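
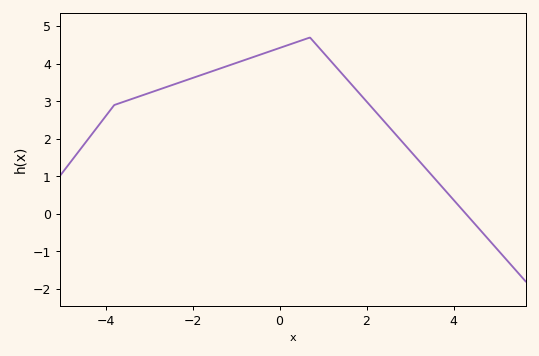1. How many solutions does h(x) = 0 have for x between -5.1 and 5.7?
1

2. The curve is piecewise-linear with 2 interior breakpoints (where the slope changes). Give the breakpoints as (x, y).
(-3.8, 2.9); (0.7, 4.7)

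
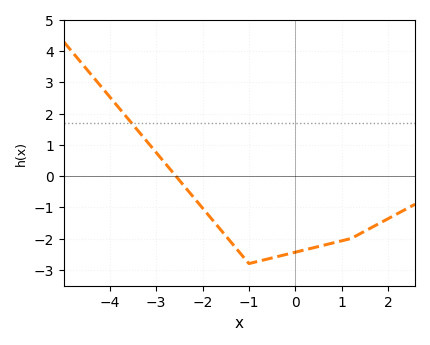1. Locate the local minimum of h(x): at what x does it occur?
-1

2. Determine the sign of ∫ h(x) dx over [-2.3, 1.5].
negative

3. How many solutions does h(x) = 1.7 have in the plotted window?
1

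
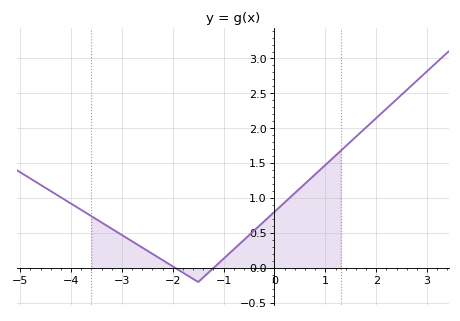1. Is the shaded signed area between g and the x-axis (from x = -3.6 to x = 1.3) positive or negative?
positive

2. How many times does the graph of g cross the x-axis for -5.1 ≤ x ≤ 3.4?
2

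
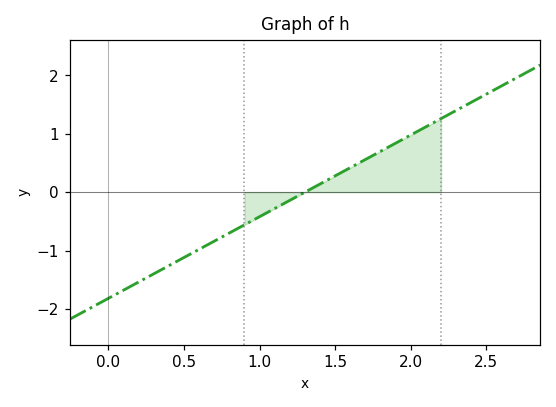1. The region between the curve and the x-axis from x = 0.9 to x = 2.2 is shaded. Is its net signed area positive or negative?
positive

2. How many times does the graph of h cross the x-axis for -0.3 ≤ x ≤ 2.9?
1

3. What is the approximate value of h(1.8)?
0.7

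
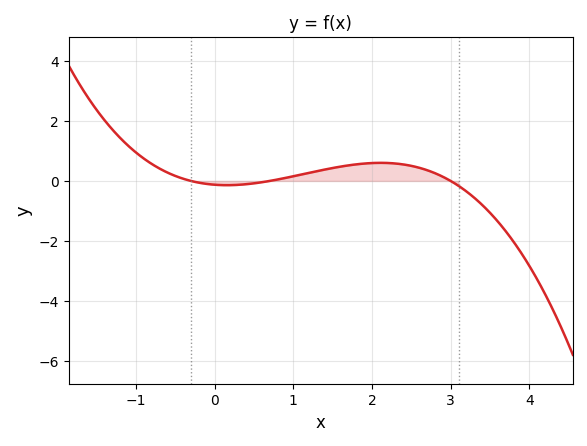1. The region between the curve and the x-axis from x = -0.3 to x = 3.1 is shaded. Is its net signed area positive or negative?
positive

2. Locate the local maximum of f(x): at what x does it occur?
2.11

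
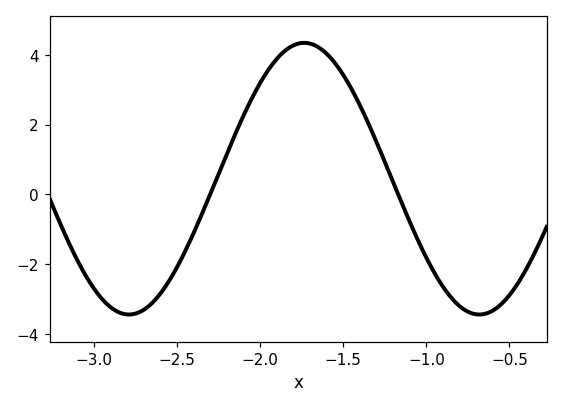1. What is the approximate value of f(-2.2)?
1.2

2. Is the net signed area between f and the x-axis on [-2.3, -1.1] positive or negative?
positive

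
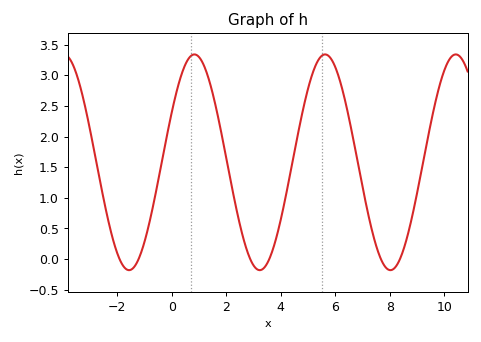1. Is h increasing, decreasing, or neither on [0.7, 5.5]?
neither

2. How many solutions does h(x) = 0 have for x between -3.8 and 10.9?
6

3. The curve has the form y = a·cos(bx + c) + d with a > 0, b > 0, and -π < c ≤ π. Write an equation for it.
y = 1.76cos(1.31x - 1.09) + 1.58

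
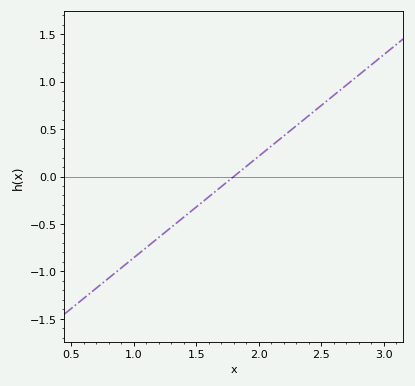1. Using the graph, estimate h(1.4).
-0.428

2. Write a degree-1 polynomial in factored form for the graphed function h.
y = 1.07(x - 1.8)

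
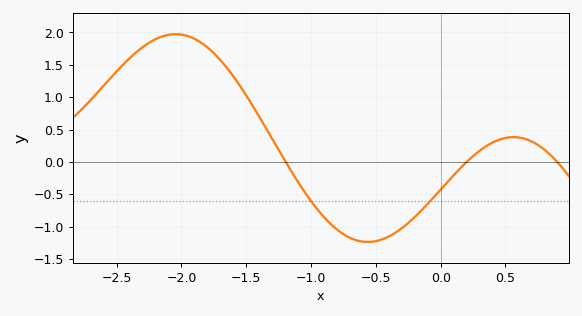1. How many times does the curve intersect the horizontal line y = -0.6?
2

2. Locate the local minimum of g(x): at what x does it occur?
-0.562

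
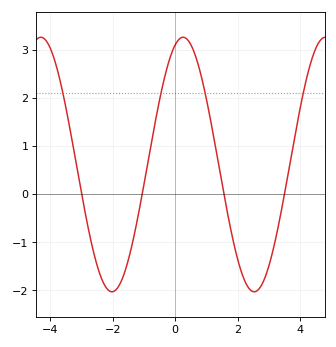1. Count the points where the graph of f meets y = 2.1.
4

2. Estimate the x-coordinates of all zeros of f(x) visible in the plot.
-2.99, -1.06, 1.56, 3.5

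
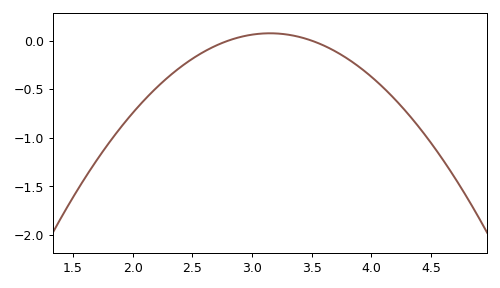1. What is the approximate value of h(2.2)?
-0.484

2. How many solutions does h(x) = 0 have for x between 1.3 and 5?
2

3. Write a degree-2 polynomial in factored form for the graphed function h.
y = -0.62(x - 2.8)(x - 3.5)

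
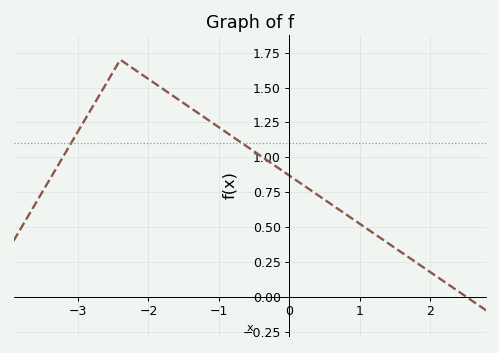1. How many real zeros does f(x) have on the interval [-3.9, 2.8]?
1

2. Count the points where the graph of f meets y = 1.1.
2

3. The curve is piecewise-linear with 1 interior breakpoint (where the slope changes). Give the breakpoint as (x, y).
(-2.4, 1.7)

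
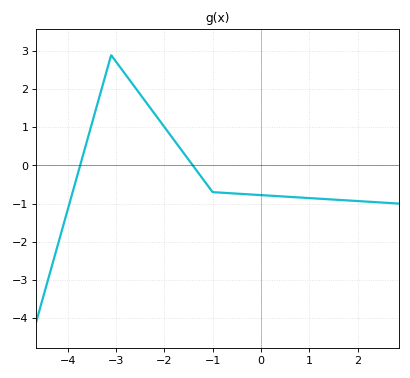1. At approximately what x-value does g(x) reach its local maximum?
-3.1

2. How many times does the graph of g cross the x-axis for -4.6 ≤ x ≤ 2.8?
2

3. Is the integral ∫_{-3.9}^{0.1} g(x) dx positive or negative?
positive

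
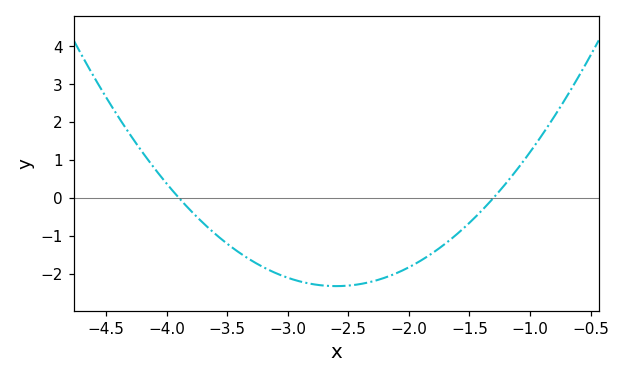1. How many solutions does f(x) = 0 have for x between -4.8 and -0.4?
2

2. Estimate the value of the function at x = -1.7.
-1.21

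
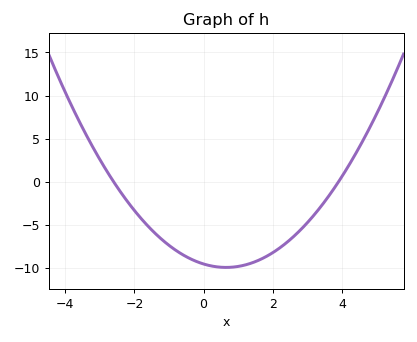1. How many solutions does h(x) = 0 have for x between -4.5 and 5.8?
2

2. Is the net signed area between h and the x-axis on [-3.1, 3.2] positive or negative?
negative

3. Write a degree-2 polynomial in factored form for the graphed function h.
y = 0.94(x + 2.6)(x - 3.9)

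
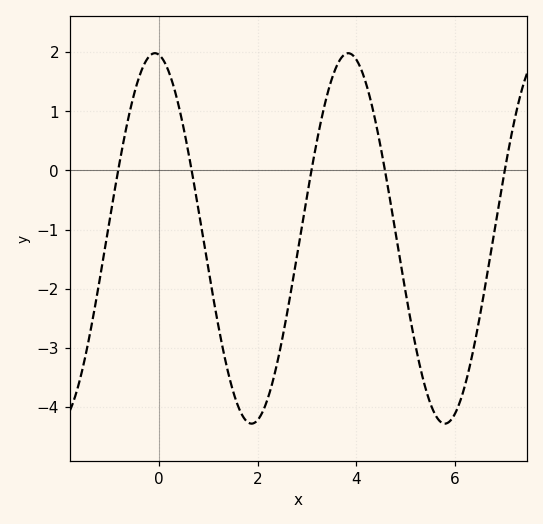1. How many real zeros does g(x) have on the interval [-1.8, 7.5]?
5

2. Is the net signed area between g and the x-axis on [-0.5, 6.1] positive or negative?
negative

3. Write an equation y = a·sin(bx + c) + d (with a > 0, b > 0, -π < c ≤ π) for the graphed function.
y = 3.13sin(1.6x + 1.71) - 1.15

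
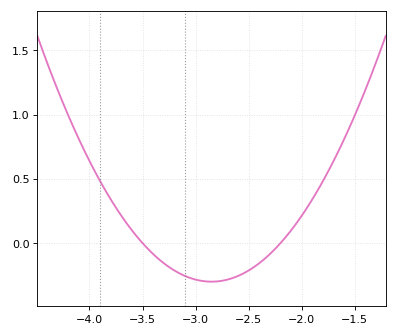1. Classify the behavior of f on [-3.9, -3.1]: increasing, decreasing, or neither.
decreasing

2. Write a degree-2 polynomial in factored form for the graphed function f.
y = 0.71(x + 3.5)(x + 2.2)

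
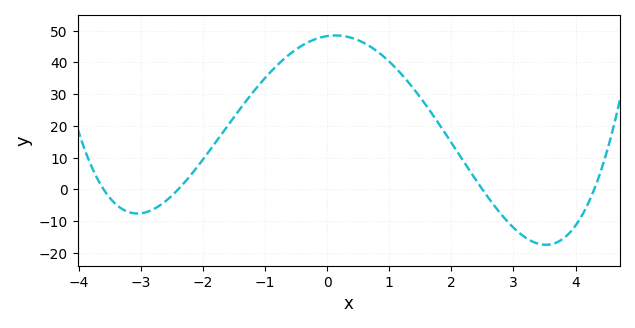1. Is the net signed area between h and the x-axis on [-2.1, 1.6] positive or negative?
positive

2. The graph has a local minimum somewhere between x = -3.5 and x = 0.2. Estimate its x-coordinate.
-3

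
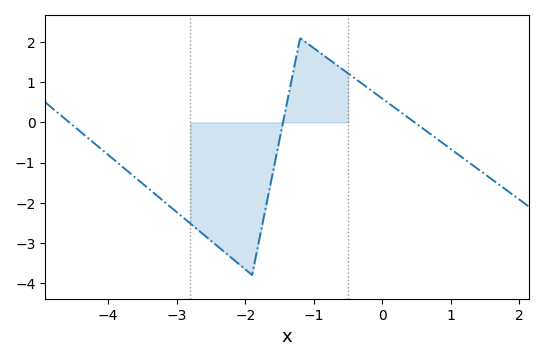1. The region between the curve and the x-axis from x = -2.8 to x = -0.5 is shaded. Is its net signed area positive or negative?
negative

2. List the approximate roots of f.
-4.57, -1.45, 0.471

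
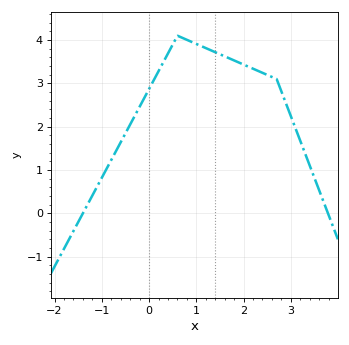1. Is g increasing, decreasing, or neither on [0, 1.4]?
neither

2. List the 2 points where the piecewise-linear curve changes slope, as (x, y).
(0.6, 4.1); (2.7, 3.1)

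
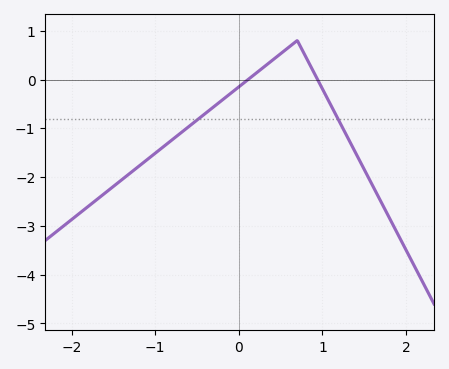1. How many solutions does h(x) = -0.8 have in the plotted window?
2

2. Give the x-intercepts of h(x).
0.1, 0.9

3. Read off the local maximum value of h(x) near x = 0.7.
0.8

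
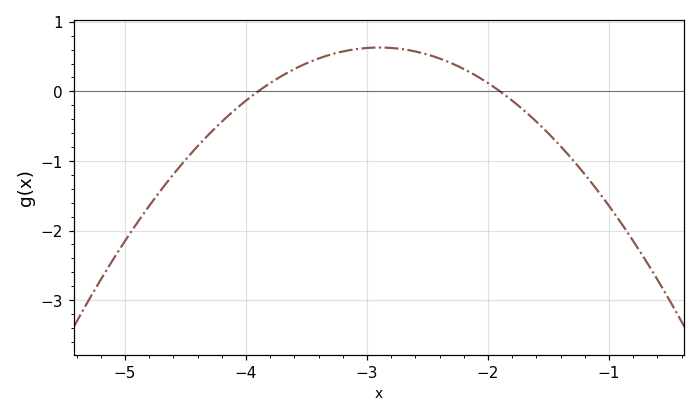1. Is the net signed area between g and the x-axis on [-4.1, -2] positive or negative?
positive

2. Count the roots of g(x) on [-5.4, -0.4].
2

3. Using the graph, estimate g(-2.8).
0.6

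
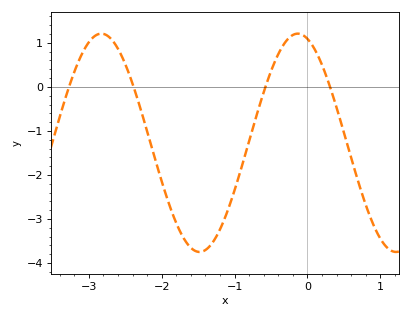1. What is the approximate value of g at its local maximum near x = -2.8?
1.21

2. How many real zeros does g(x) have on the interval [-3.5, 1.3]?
4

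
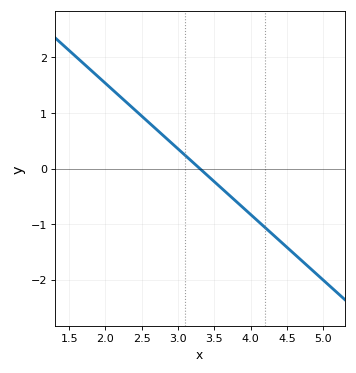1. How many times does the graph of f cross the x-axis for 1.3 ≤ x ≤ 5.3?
1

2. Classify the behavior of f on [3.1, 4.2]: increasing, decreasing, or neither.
decreasing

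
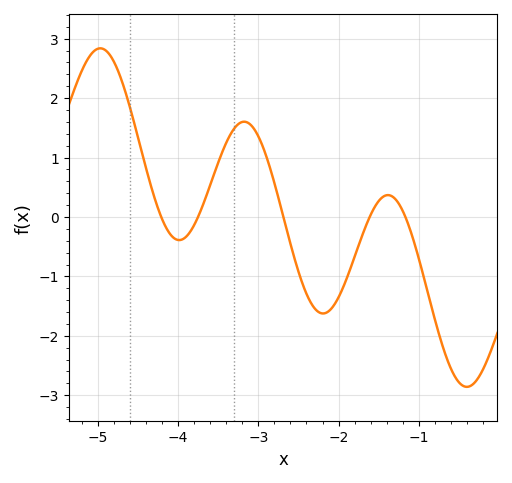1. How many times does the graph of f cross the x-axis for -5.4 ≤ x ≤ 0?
5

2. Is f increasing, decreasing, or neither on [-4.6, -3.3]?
neither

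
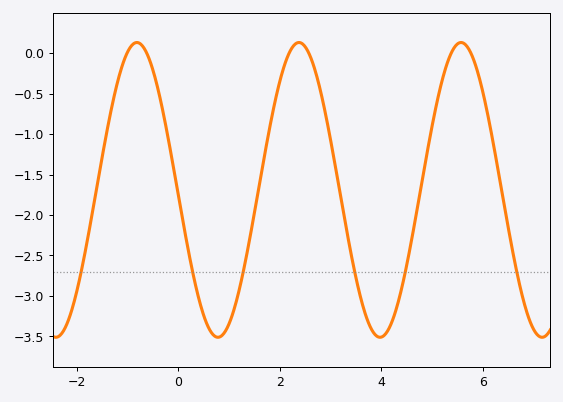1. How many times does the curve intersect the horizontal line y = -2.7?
6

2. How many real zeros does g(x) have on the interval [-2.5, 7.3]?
6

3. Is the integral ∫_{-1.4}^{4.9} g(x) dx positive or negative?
negative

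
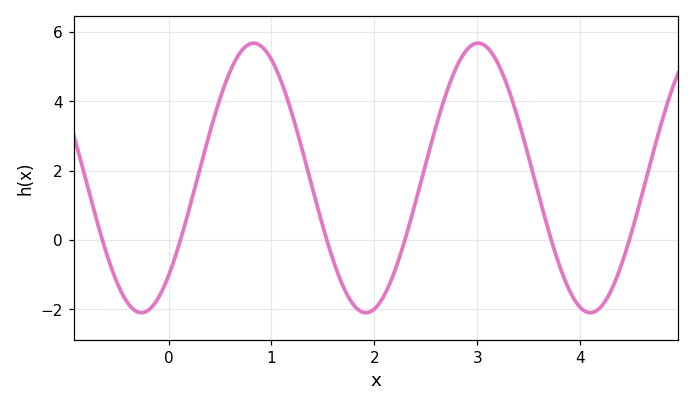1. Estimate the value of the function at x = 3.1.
5.6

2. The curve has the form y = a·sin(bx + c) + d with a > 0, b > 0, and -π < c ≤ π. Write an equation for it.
y = 3.89sin(2.9x - 0.81) + 1.79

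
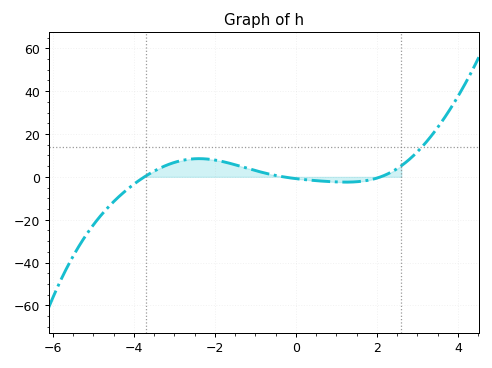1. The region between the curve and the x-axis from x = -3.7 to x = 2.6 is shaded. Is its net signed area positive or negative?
positive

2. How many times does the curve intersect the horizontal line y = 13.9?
1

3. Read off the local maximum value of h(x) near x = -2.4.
8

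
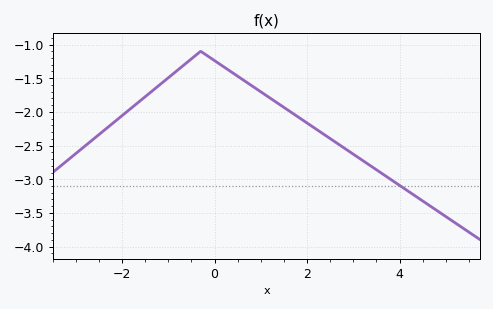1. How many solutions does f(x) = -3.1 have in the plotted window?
1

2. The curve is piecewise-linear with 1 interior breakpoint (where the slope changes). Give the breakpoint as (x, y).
(-0.3, -1.1)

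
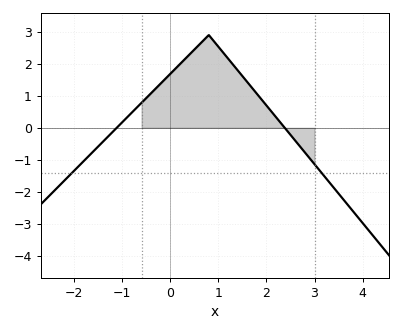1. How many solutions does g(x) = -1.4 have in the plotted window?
2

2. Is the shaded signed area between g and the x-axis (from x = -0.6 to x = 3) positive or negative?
positive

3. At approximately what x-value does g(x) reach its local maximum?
0.799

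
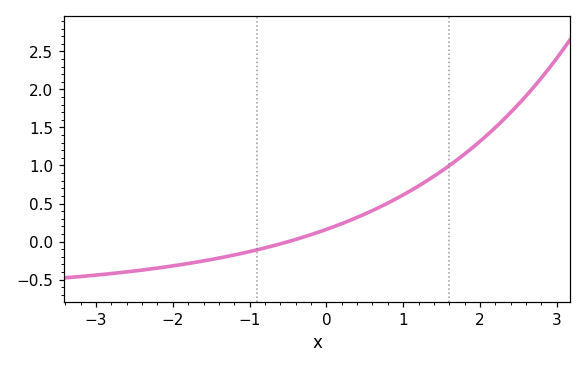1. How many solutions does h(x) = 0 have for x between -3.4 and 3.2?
1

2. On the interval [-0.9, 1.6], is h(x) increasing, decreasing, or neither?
increasing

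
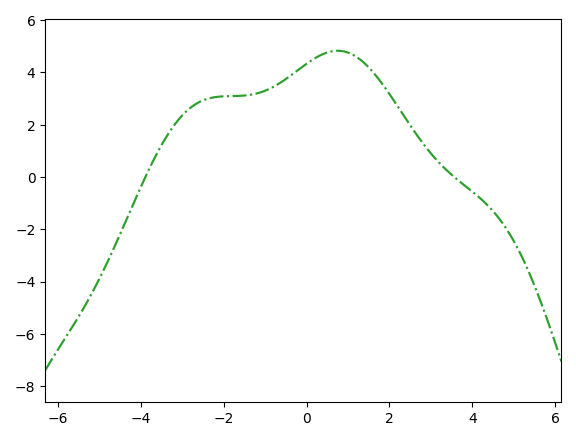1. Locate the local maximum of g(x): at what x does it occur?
0.8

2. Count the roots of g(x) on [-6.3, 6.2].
2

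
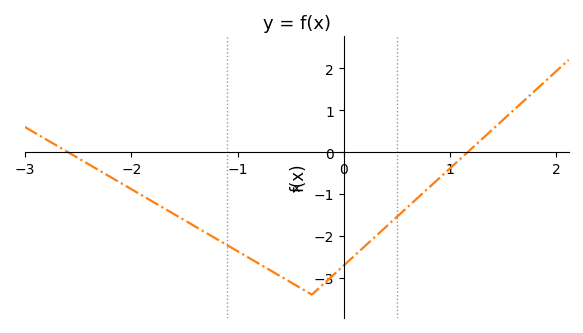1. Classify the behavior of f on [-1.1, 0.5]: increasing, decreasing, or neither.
neither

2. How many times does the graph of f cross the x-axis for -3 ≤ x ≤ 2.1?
2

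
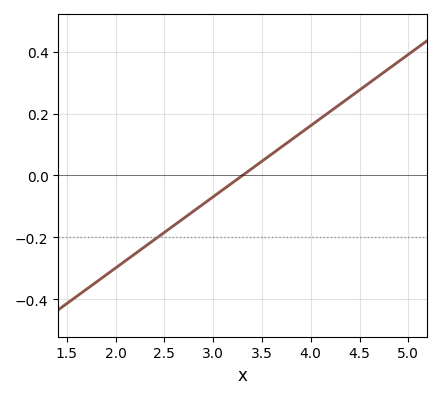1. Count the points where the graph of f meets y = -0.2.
1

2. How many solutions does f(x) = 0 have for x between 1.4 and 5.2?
1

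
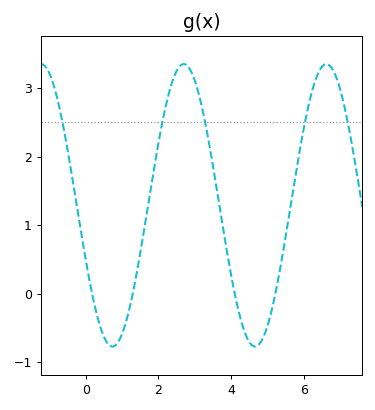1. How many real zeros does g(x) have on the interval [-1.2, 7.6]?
4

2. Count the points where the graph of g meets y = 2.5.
5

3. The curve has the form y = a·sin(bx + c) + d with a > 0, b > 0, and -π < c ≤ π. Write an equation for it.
y = 2.06sin(1.6x - 2.74) + 1.29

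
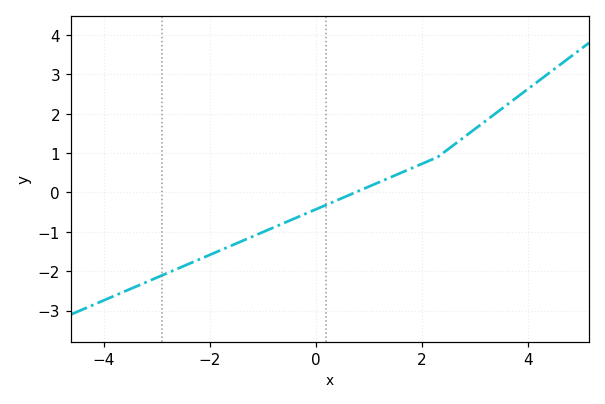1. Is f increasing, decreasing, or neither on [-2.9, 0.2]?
increasing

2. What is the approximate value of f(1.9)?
0.7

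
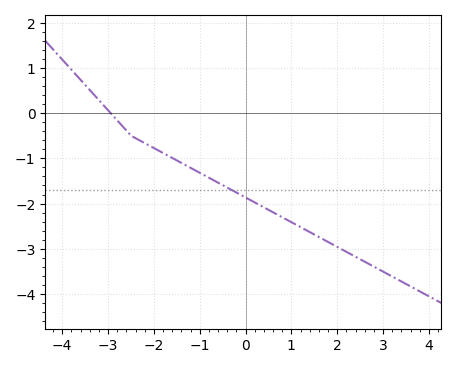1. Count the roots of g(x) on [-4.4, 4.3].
1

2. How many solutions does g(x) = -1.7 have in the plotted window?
1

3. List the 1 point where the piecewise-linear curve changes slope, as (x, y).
(-2.5, -0.5)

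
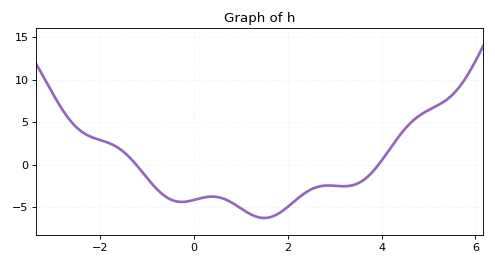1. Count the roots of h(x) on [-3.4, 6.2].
2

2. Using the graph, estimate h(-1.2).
-0.234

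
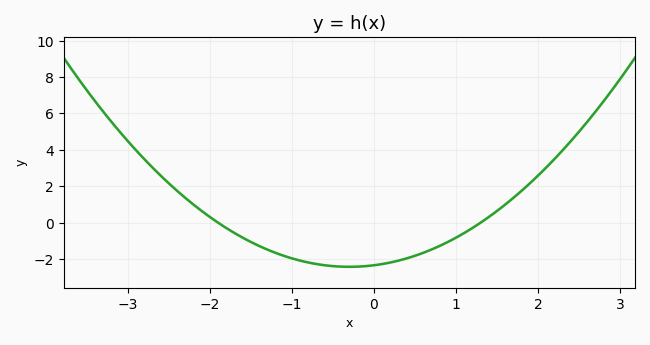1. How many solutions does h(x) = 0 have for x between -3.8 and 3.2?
2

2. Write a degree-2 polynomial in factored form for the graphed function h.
y = 0.95(x + 1.9)(x - 1.3)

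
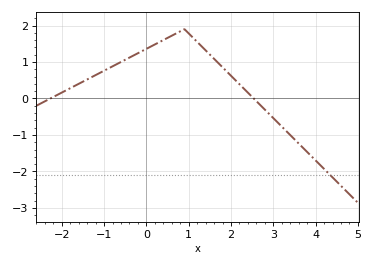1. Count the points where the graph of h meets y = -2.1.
1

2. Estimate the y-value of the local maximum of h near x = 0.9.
1.9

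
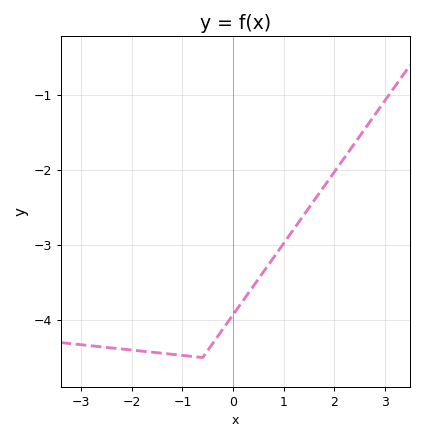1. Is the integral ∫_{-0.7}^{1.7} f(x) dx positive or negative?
negative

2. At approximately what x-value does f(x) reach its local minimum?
-0.6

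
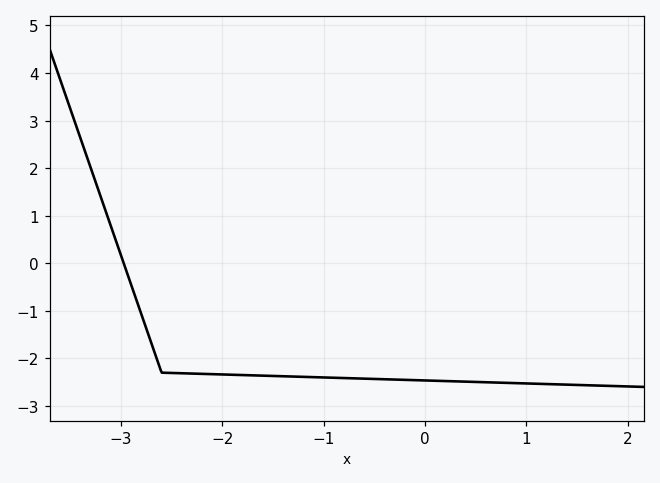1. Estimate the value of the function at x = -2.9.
-0.452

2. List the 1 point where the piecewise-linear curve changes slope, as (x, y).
(-2.6, -2.3)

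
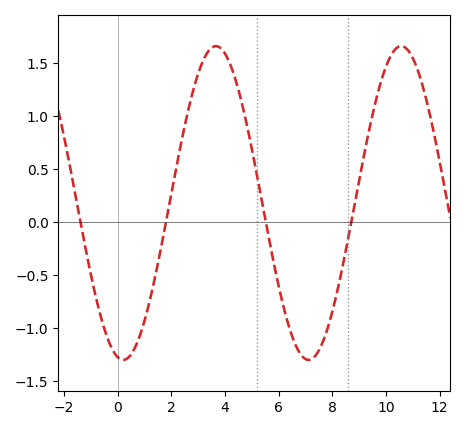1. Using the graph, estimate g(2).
0.25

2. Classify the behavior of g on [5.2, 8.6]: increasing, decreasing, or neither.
neither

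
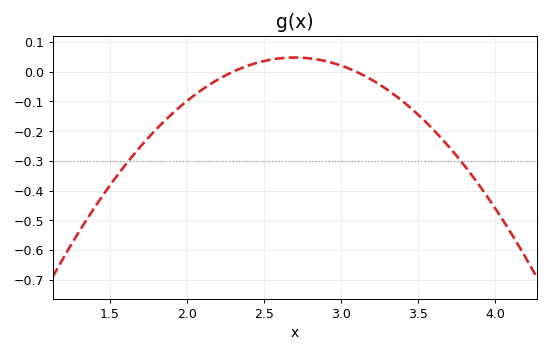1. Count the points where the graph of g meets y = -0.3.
2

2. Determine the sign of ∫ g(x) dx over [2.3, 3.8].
negative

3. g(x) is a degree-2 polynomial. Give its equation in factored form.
y = -0.3(x - 2.3)(x - 3.1)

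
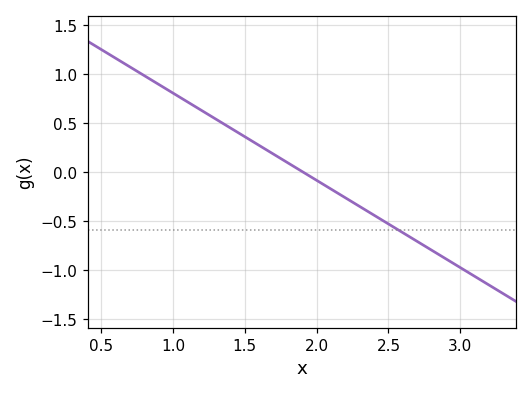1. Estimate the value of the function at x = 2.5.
-0.55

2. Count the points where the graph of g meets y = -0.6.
1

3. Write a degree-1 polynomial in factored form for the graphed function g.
y = -0.89(x - 1.9)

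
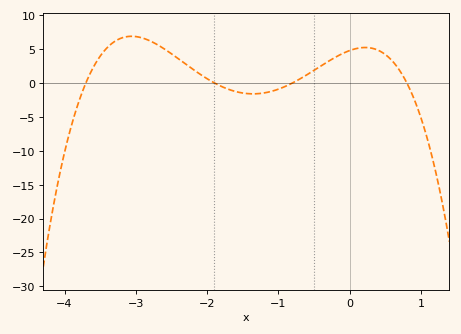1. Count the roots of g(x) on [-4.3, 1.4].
4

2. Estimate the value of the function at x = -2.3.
2.76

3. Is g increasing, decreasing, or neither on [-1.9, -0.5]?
neither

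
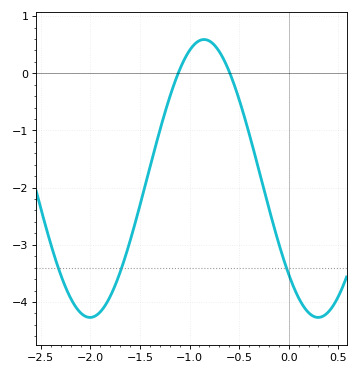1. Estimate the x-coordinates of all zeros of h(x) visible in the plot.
-1.1, -0.6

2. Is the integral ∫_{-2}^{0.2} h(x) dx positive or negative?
negative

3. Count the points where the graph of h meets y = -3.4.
3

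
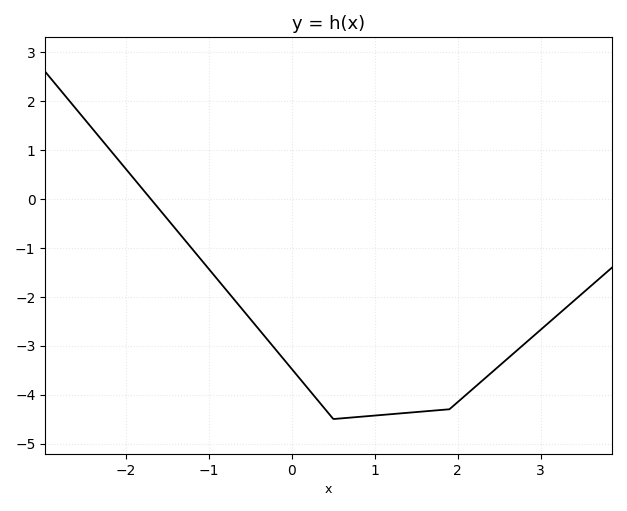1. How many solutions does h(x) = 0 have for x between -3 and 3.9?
1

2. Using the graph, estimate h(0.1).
-3.68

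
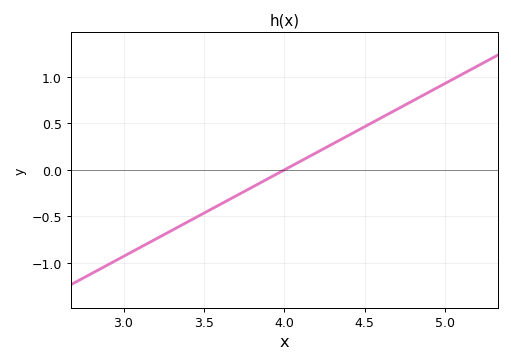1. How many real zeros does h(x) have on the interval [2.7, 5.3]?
1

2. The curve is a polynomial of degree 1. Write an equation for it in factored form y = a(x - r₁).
y = 0.93(x - 4)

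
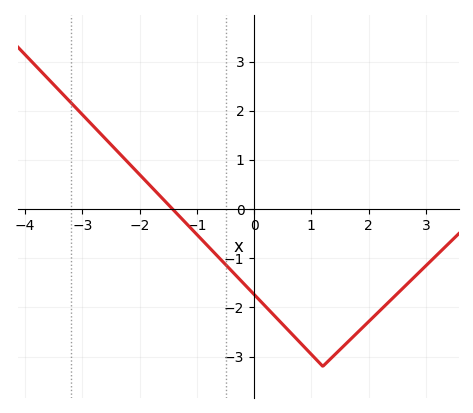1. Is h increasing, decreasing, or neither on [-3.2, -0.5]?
decreasing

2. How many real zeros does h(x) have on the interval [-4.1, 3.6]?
1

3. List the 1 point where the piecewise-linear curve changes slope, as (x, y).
(1.2, -3.2)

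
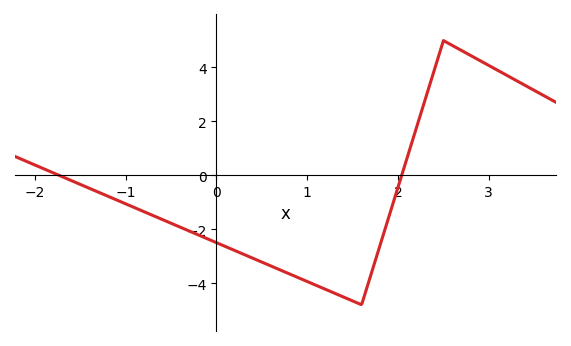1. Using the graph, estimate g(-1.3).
-0.622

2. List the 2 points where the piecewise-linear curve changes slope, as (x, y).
(1.6, -4.8); (2.5, 5)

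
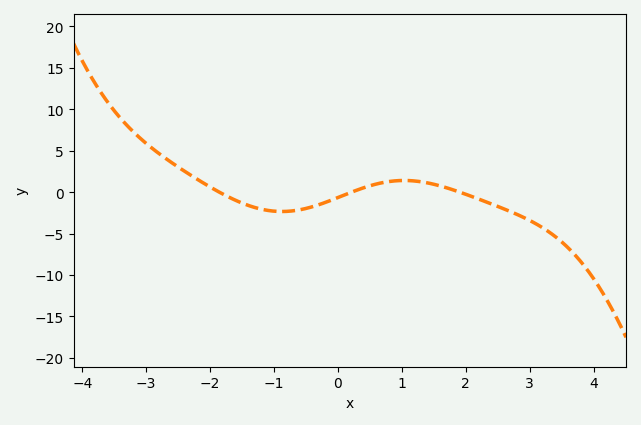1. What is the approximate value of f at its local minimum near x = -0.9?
-2.34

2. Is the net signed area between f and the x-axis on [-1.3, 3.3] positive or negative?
negative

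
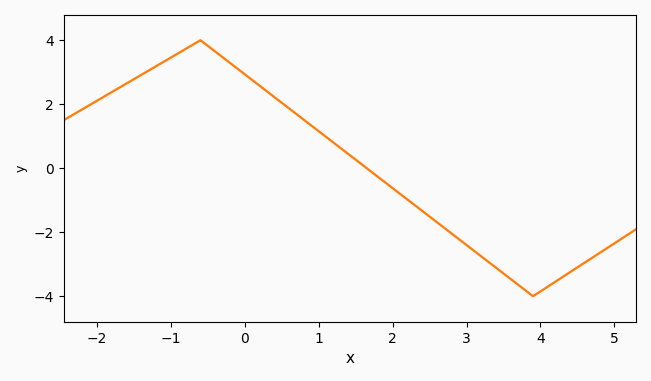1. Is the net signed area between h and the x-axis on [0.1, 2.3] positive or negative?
positive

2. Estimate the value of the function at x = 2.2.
-0.978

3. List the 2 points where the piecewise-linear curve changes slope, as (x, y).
(-0.6, 4); (3.9, -4)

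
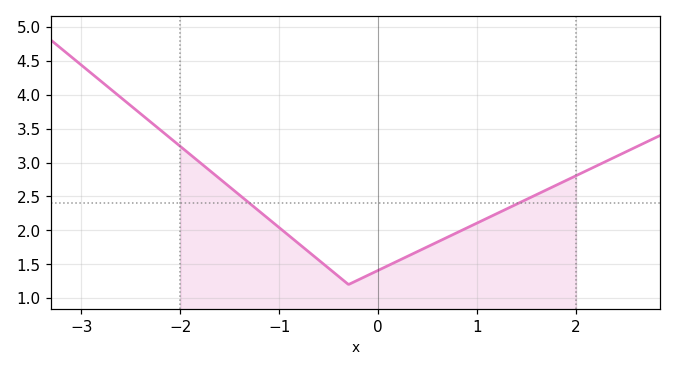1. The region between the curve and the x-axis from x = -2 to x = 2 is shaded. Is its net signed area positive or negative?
positive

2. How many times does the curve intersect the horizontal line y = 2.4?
2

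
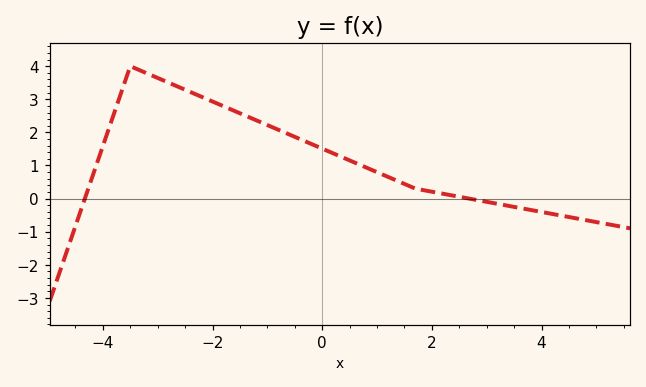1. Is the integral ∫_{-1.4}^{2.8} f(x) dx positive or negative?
positive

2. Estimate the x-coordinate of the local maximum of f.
-3.5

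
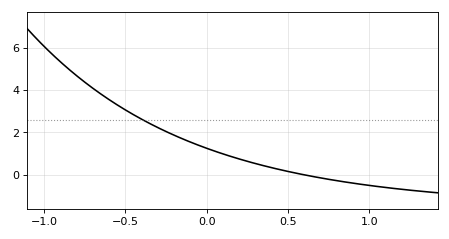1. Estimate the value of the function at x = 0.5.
0.156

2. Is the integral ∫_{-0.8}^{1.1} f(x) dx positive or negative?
positive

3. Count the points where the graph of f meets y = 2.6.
1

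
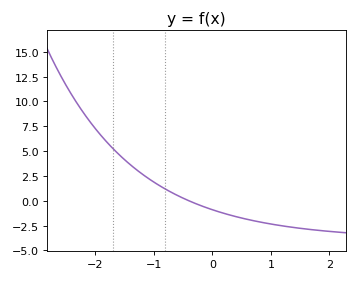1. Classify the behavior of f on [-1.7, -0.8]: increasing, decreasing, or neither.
decreasing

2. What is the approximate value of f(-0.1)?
-0.697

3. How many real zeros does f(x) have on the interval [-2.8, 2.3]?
1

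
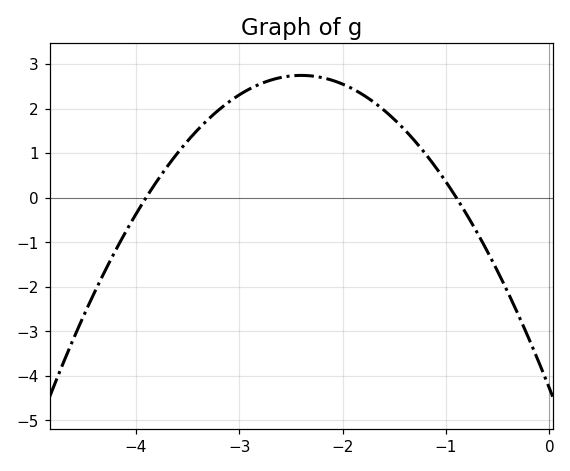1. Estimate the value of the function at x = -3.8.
0.4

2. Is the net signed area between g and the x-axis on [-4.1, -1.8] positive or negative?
positive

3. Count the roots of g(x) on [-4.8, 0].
2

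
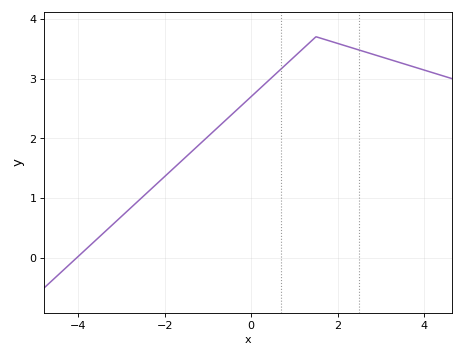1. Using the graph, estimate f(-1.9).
1.4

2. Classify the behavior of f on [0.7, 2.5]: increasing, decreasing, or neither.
neither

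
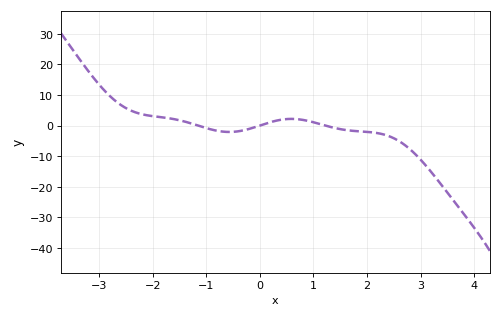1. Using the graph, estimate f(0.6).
2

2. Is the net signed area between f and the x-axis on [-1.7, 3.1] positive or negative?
negative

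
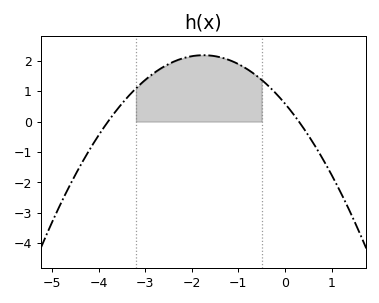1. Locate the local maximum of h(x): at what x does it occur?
-1.75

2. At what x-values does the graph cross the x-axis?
-3.8, 0.3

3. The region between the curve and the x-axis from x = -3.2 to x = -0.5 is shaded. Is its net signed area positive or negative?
positive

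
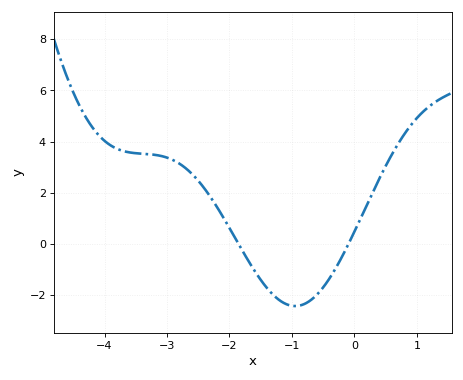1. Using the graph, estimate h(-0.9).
-2.41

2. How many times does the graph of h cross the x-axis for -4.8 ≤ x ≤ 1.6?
2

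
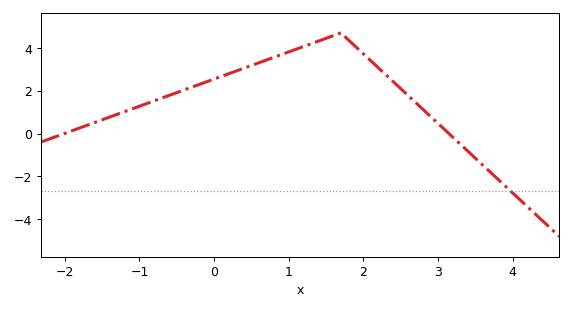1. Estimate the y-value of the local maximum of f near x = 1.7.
4.6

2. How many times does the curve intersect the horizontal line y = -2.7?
1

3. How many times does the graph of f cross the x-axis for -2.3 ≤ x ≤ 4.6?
2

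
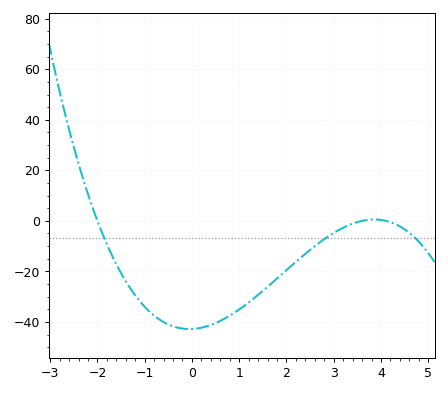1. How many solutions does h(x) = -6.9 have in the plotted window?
3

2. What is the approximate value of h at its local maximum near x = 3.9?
0.53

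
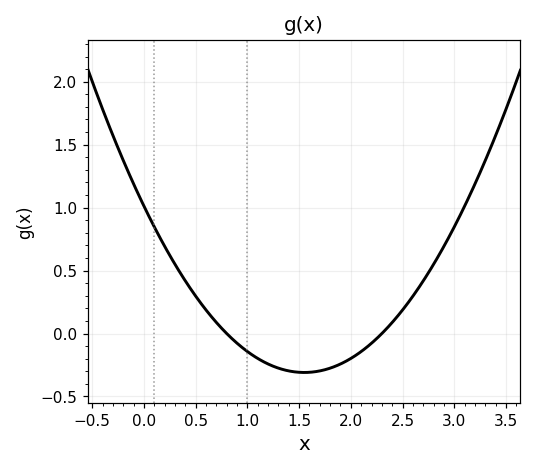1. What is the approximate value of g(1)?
-0.143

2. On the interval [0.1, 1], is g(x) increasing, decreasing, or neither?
decreasing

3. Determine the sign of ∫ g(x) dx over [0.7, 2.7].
negative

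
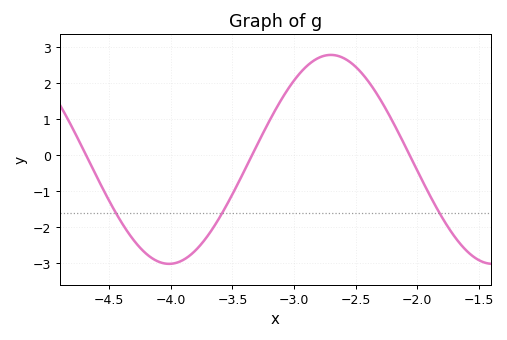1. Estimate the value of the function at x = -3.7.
-2.2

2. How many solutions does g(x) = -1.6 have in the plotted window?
3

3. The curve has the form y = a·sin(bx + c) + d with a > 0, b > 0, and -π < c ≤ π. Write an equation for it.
y = 2.89sin(2.4x + 1.7) - 0.12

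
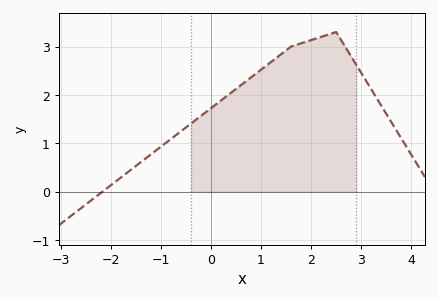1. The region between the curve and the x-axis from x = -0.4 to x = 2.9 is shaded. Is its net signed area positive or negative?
positive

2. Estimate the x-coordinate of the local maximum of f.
2.5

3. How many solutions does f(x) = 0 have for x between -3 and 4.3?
1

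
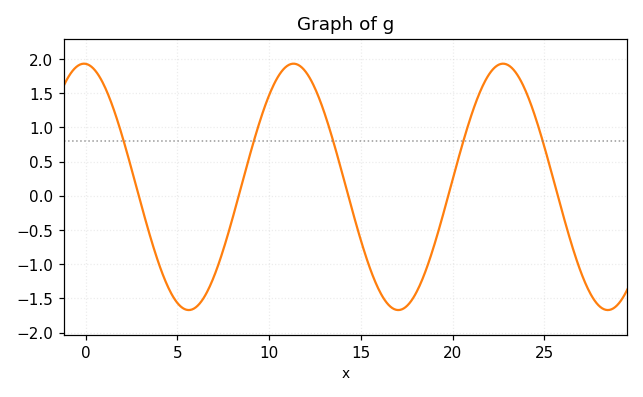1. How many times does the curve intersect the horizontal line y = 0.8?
5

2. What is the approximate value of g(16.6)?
-1.62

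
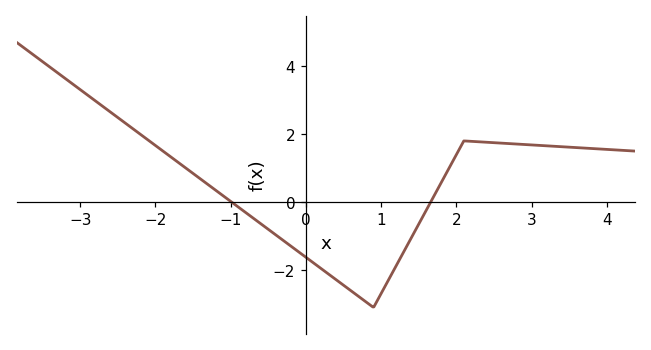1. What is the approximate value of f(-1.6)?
1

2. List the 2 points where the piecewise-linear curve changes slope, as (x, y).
(0.9, -3.1); (2.1, 1.8)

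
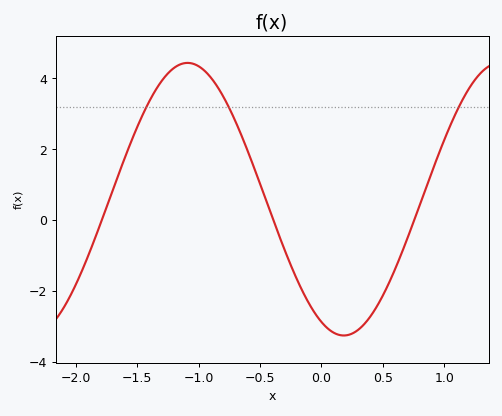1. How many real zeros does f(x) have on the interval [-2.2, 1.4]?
3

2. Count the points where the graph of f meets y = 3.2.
3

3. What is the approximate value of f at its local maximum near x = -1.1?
4.43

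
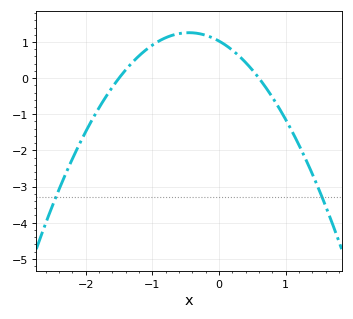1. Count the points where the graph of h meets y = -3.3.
2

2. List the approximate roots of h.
-1.5, 0.6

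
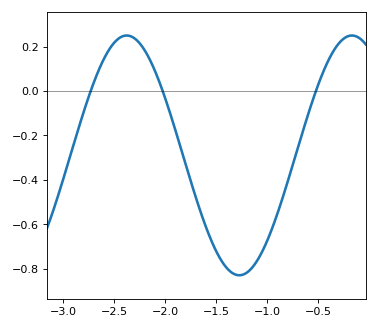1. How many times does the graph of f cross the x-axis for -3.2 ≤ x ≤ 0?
3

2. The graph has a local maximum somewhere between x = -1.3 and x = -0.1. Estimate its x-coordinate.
-0.172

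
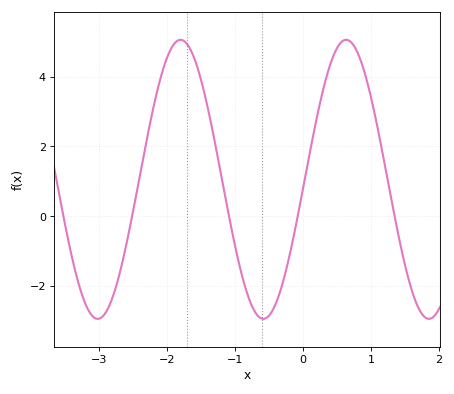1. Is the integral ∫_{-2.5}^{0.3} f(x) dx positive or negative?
positive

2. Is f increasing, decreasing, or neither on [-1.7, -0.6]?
decreasing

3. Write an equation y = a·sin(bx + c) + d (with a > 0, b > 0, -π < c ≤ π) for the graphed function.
y = 3.99sin(2.58x - 0.07) + 1.06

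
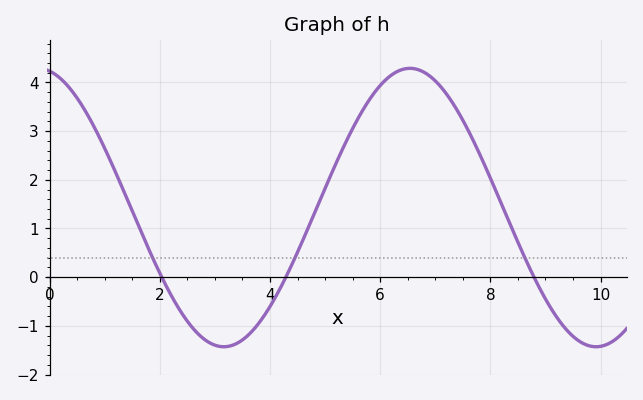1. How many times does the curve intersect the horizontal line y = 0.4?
3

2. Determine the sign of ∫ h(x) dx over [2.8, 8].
positive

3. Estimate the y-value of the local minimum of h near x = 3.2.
-1.43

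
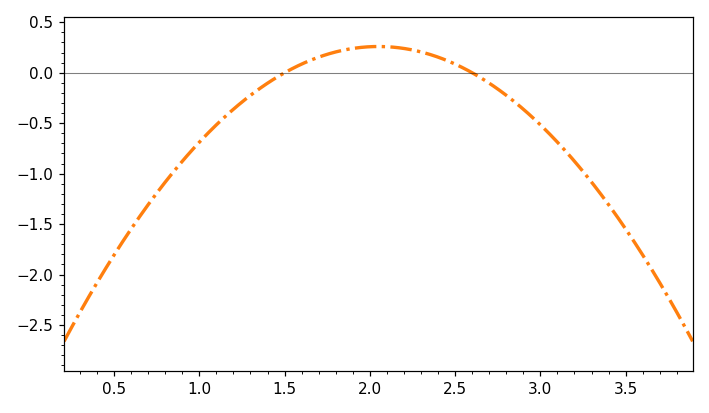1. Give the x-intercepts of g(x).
1.5, 2.6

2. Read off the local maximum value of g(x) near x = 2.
0.25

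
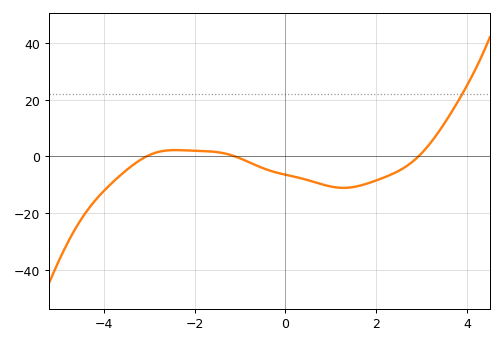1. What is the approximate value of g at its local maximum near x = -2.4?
2.21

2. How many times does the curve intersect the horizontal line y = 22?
1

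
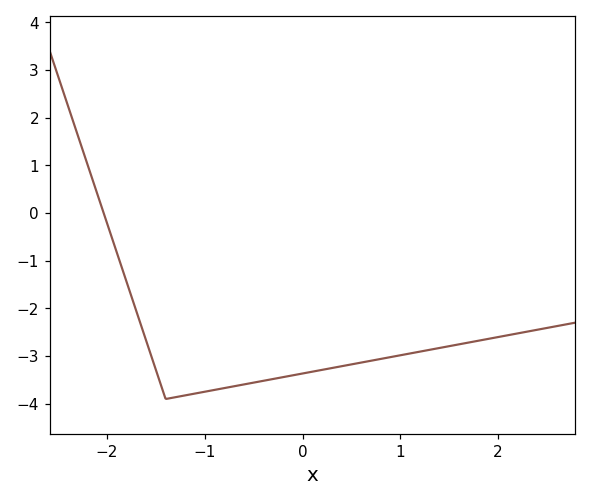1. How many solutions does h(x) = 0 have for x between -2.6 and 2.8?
1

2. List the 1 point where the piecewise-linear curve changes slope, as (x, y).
(-1.4, -3.9)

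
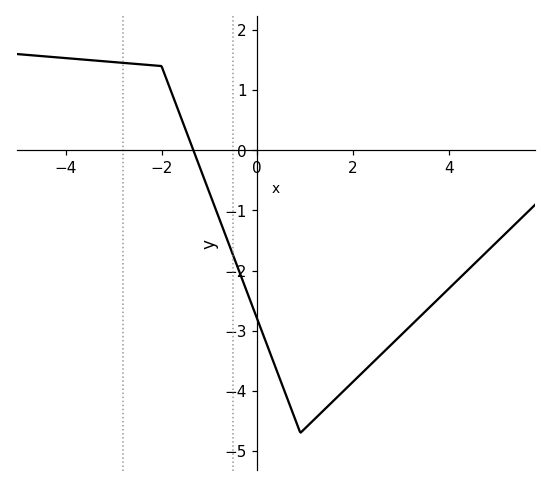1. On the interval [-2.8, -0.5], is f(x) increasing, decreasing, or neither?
decreasing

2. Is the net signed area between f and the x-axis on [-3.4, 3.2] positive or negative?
negative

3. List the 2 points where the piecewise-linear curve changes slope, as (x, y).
(-2, 1.4); (0.9, -4.7)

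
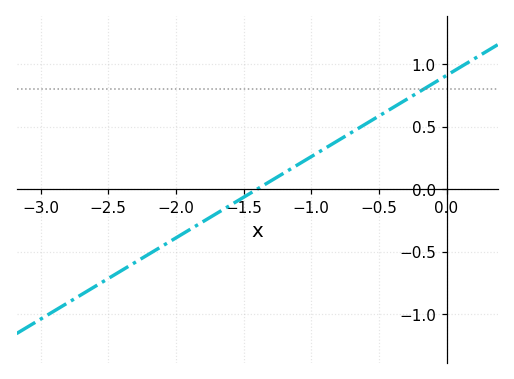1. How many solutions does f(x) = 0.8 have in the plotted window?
1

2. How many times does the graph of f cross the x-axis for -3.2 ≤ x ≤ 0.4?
1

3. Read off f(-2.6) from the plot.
-0.78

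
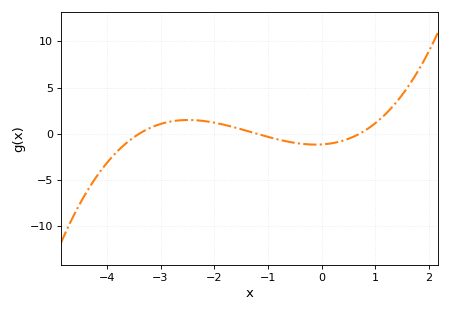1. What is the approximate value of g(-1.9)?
1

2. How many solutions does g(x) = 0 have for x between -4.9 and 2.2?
3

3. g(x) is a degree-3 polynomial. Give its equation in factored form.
y = 0.4(x + 3.4)(x + 1.2)(x - 0.7)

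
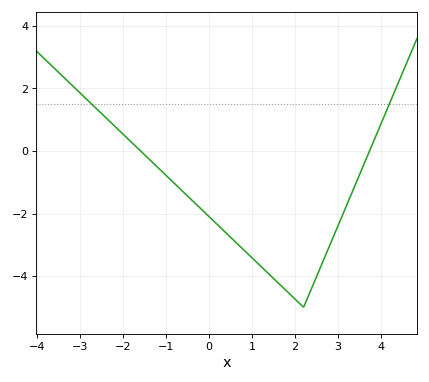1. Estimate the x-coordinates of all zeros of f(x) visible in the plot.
-1.6, 3.8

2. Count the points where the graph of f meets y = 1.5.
2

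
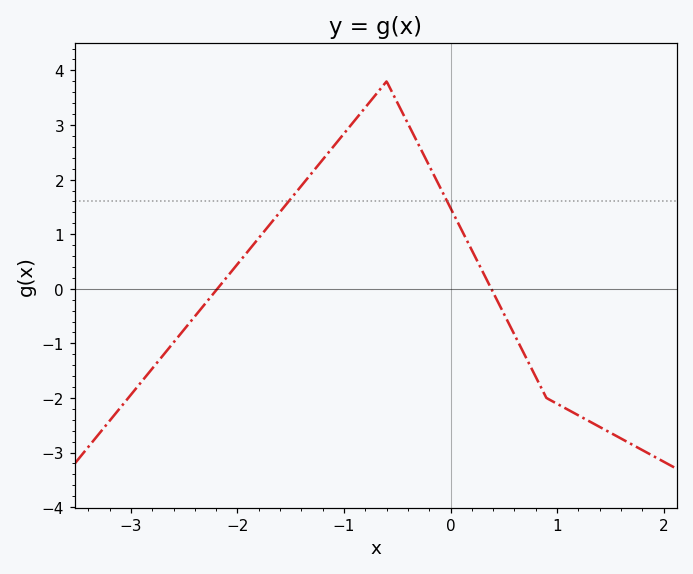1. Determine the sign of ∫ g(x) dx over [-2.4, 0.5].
positive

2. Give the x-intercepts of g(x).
-2.19, 0.383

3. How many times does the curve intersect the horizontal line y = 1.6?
2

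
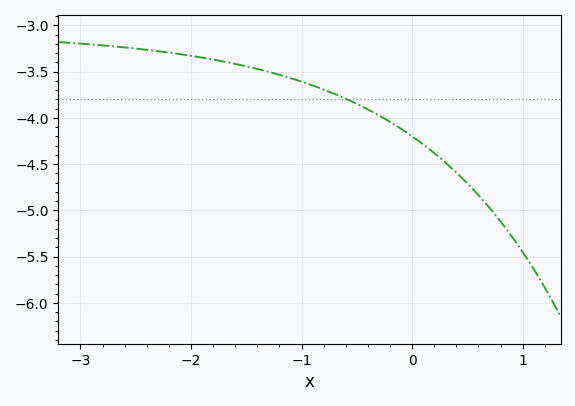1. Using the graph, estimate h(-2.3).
-3.3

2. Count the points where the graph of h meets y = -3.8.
1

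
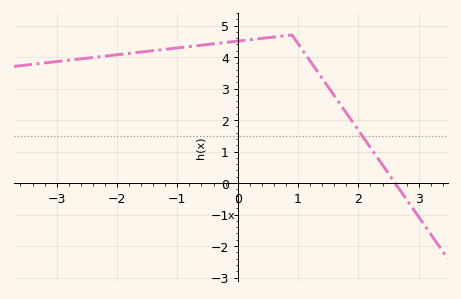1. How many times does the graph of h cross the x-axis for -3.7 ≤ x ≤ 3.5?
1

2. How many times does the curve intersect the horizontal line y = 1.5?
1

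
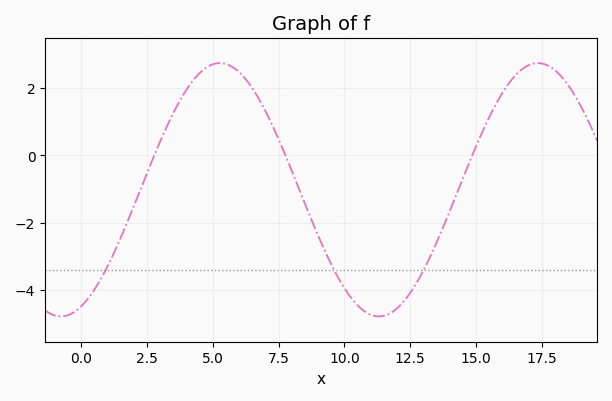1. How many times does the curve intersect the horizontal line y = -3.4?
3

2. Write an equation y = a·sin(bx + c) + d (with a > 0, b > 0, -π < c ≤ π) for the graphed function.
y = 3.77sin(0.52x - 1.17) - 1.02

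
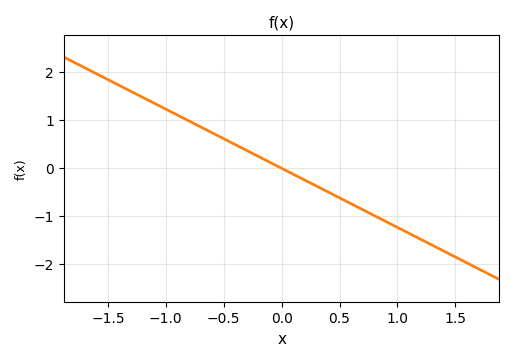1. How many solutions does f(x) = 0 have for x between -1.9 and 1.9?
1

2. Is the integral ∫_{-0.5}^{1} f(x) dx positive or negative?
negative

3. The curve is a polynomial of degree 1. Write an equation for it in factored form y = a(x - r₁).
y = -1.23(x - 0)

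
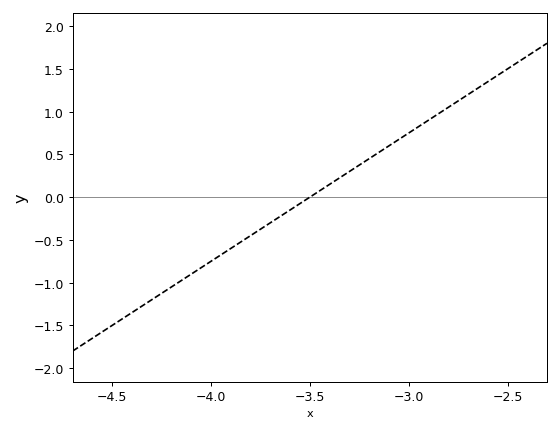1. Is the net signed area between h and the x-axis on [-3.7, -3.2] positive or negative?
positive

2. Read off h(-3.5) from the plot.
0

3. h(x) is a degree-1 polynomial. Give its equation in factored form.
y = 1.5(x + 3.5)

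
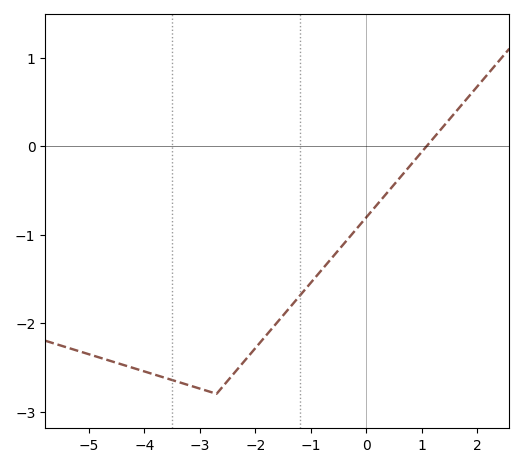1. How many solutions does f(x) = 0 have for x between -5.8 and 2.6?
1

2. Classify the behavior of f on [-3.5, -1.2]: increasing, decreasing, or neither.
neither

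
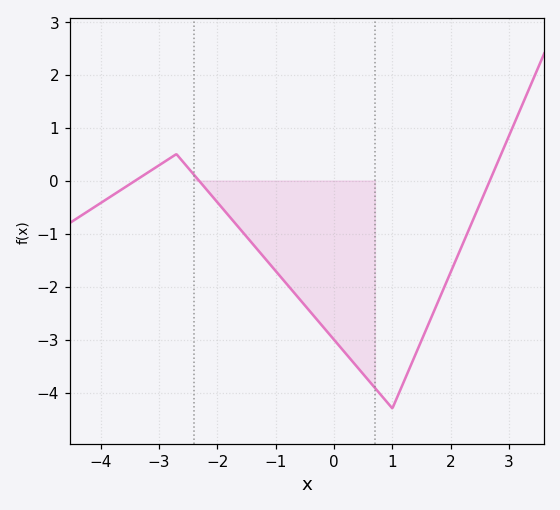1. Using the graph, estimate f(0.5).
-3.7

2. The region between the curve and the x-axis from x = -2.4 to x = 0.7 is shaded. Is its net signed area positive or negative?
negative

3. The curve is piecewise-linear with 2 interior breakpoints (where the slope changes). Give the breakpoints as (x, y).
(-2.7, 0.5); (1, -4.3)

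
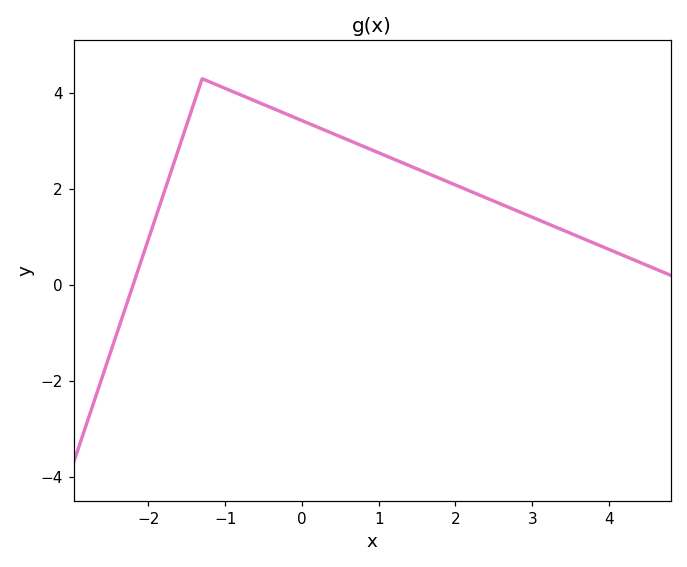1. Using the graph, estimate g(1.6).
2.4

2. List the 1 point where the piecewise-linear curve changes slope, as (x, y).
(-1.3, 4.3)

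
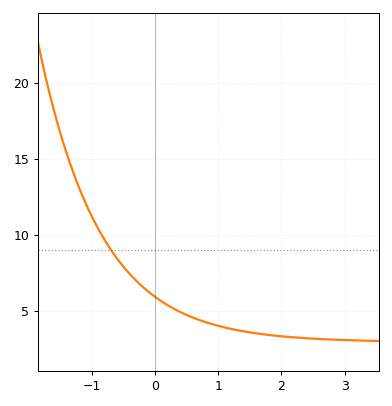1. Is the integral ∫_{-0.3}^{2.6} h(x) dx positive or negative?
positive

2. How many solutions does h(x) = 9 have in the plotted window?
1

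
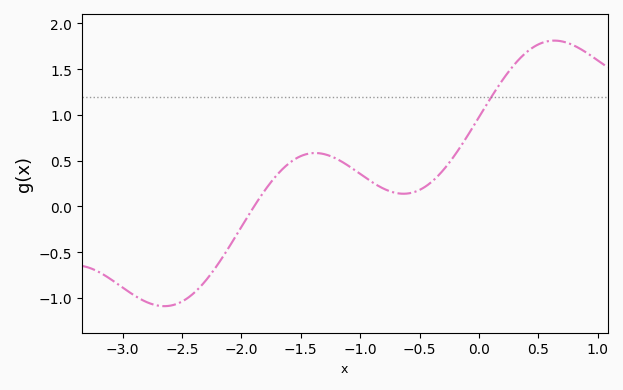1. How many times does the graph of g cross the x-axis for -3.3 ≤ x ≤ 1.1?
1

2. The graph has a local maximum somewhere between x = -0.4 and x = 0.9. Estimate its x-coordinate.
0.635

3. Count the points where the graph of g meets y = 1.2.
1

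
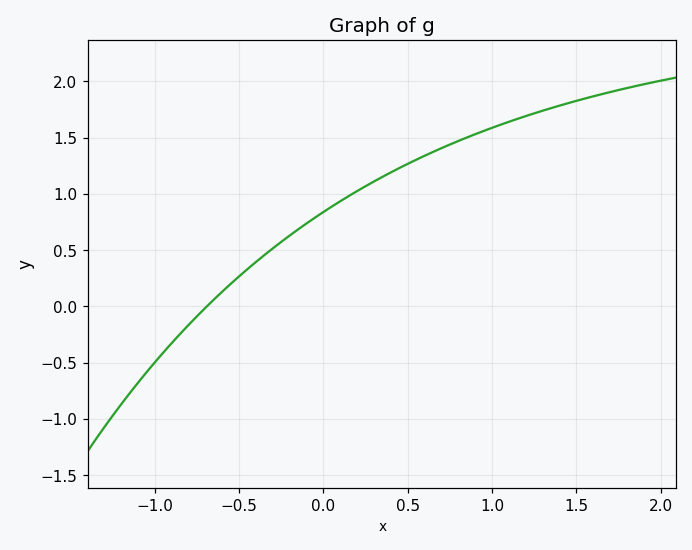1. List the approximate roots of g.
-0.7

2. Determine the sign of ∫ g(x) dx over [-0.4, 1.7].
positive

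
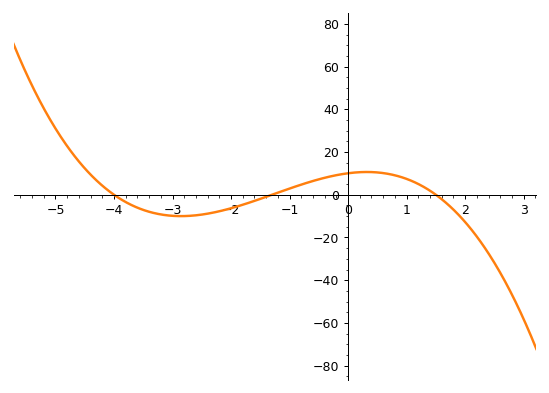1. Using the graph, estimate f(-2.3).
-8.33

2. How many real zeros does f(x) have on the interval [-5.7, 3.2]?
3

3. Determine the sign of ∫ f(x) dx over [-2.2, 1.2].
positive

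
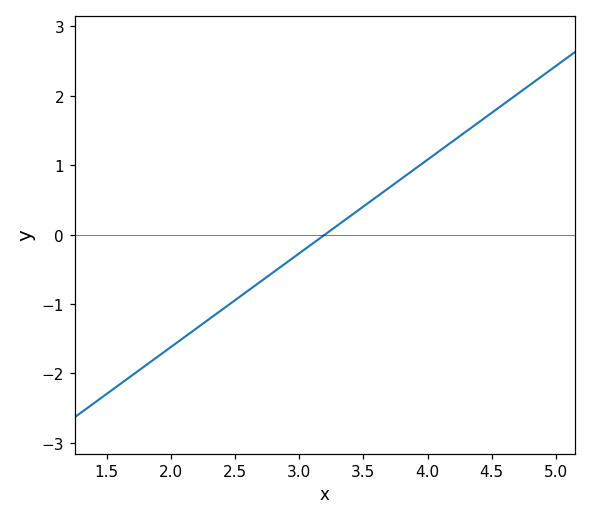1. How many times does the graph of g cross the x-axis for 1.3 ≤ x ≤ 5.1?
1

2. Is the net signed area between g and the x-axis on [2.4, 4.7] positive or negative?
positive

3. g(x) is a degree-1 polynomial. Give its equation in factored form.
y = 1.35(x - 3.2)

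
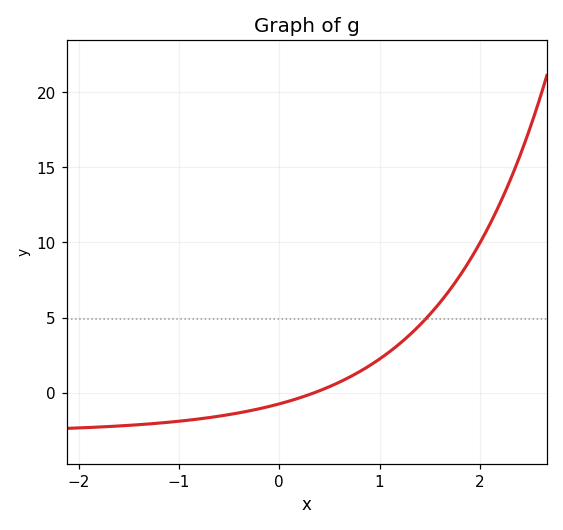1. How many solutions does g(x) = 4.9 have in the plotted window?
1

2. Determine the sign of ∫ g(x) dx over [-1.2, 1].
negative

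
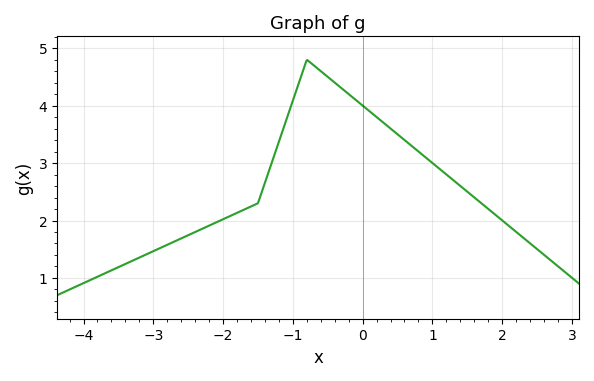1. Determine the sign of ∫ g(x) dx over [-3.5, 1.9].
positive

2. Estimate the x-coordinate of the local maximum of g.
-0.8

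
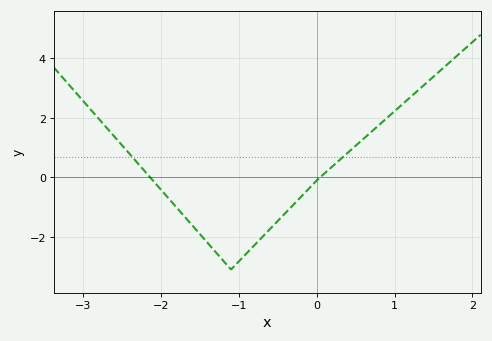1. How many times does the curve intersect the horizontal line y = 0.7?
2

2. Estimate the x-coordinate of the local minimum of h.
-1.1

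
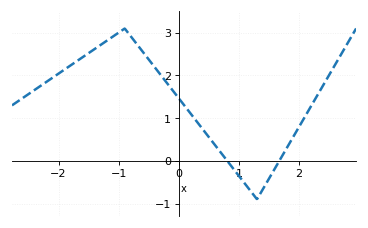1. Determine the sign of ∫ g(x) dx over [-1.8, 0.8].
positive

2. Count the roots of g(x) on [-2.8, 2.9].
2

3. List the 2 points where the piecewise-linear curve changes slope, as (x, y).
(-0.9, 3.1); (1.3, -0.9)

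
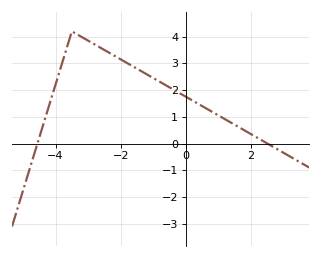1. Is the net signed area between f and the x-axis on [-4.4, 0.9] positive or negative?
positive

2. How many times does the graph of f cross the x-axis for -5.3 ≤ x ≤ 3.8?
2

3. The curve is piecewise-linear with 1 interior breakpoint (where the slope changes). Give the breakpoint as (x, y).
(-3.5, 4.2)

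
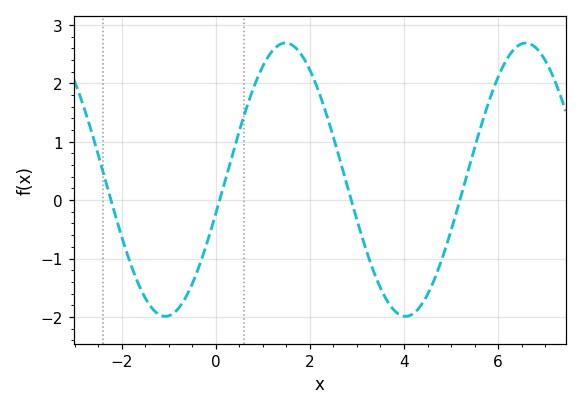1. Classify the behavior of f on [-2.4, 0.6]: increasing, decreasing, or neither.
neither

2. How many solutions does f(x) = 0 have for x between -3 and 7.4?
4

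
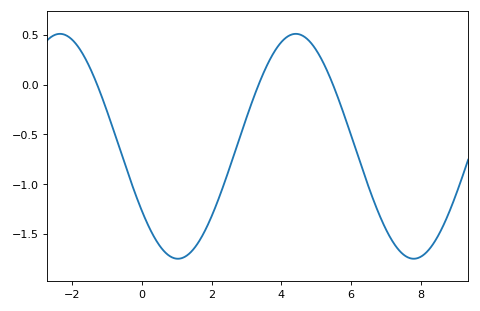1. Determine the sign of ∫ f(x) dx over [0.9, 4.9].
negative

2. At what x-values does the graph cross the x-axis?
-1.2, 3.4, 5.4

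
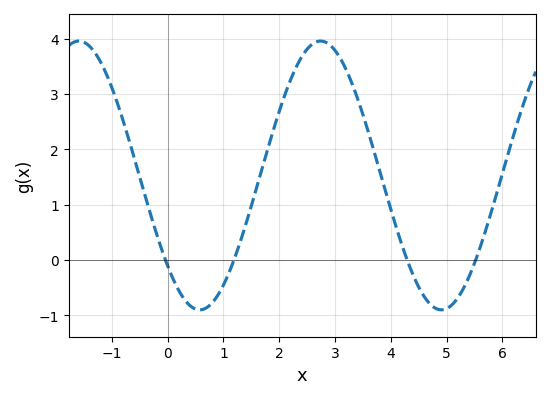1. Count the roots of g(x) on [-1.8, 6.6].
4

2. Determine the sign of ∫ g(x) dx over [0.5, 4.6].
positive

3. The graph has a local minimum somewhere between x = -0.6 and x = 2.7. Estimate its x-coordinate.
0.575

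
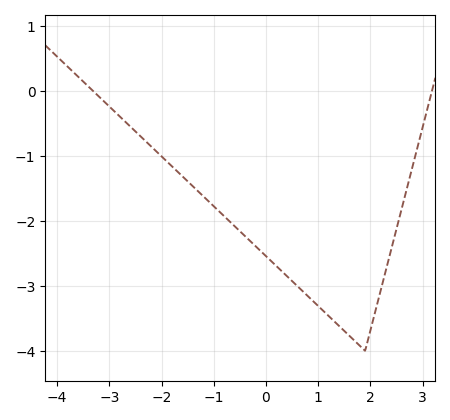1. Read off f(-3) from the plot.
-0.241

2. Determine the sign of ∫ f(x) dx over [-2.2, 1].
negative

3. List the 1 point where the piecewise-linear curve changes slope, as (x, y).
(1.9, -4)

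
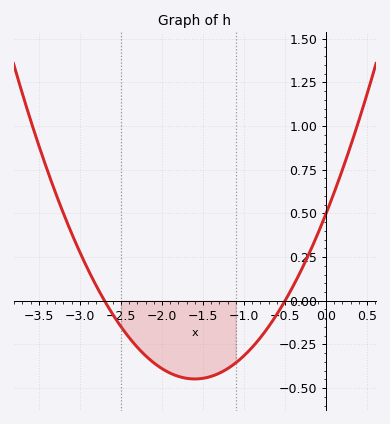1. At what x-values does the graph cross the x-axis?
-2.7, -0.5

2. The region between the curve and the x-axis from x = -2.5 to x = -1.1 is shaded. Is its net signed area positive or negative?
negative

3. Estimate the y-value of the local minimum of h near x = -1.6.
-0.45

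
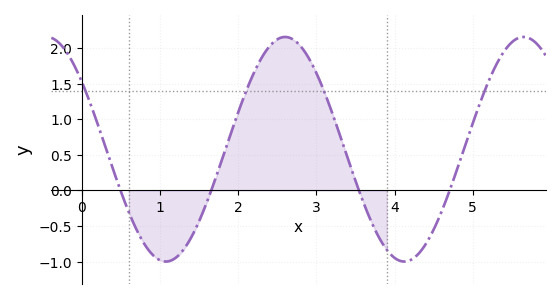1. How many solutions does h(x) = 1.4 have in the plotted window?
4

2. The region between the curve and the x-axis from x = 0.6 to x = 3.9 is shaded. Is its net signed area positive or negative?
positive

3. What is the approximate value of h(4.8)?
0.3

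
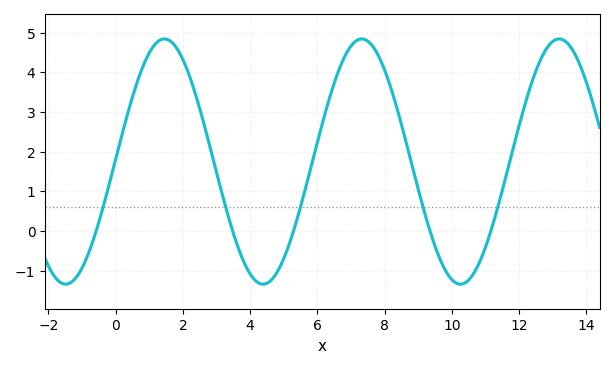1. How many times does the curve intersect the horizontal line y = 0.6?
5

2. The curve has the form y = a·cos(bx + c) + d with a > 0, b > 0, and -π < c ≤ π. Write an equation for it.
y = 3.09cos(1.1x - 1.6) + 1.75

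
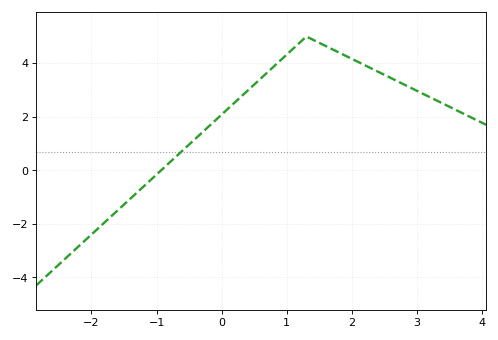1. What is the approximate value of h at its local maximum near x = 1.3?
5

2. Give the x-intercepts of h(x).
-0.9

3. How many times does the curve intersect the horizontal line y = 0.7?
1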